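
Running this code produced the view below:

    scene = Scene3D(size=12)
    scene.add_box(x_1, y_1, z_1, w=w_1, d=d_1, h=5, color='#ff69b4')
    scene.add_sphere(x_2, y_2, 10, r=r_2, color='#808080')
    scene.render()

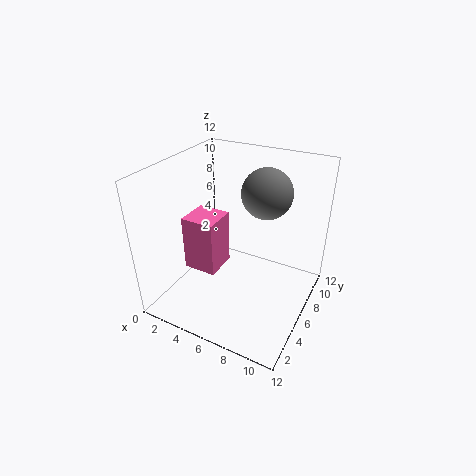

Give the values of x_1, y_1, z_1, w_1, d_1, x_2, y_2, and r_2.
x_1 = 1; y_1 = 5; z_1 = 2; w_1 = 3; d_1 = 3; x_2 = 8; y_2 = 7; r_2 = 2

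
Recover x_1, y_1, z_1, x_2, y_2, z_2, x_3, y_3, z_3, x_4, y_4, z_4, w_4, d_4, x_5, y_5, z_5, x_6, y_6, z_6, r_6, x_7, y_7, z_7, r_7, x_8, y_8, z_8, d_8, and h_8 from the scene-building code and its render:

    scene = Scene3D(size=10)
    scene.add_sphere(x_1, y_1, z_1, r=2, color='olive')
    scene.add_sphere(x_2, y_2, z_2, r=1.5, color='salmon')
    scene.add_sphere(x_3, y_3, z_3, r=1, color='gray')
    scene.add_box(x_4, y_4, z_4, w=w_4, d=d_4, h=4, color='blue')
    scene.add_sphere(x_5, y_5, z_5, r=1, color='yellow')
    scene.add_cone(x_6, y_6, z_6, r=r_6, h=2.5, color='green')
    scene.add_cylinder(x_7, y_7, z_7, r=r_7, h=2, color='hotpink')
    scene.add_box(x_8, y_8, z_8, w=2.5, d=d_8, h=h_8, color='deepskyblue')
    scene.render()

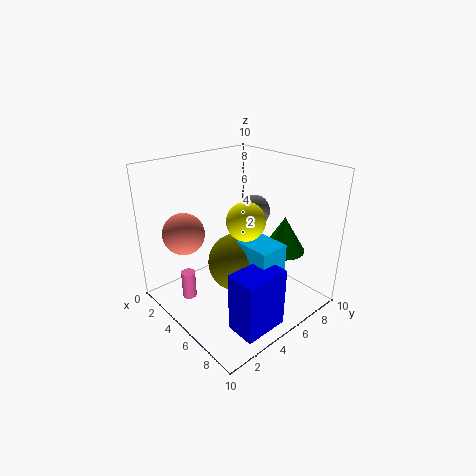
x_1 = 5.5, y_1 = 4.5, z_1 = 3.5, x_2 = 2, y_2 = 2.5, z_2 = 5, x_3 = 6.5, y_3 = 5, z_3 = 7.5, x_4 = 7.5, y_4 = 2, z_4 = 0.5, w_4 = 2, d_4 = 3, x_5 = 9, y_5 = 2, z_5 = 8.5, x_6 = 7, y_6 = 7.5, z_6 = 4, r_6 = 1.5, x_7 = 3, y_7 = 2, z_7 = 0.5, r_7 = 0.5, x_8 = 6, y_8 = 4, z_8 = 3, d_8 = 2, h_8 = 2.5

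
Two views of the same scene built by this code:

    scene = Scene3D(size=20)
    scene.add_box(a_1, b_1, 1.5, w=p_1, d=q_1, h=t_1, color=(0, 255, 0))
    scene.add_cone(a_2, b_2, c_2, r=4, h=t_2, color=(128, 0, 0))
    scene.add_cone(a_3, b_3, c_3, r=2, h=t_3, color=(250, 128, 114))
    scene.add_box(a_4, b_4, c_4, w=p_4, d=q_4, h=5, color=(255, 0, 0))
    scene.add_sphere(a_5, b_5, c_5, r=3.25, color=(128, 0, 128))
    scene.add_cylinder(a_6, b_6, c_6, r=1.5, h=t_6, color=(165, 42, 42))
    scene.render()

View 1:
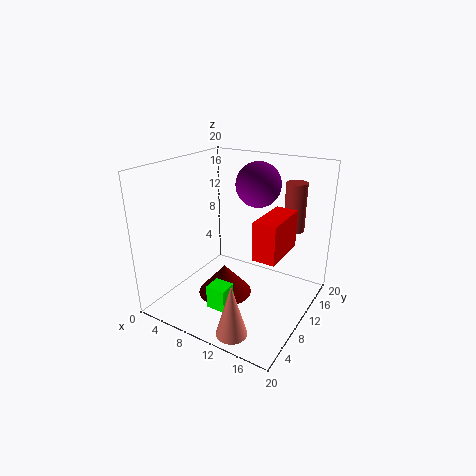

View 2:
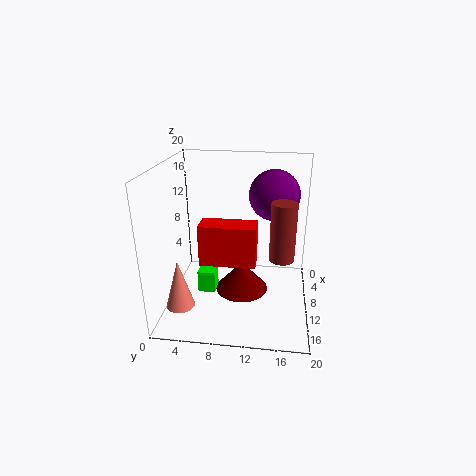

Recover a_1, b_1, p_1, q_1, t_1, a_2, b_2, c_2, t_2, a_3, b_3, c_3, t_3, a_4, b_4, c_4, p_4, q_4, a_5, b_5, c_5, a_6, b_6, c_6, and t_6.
a_1 = 8.5
b_1 = 4.25
p_1 = 2.75
q_1 = 2.5
t_1 = 3.25
a_2 = 7.5
b_2 = 10.25
c_2 = 0.25
t_2 = 4.5
a_3 = 13.75
b_3 = 2.25
c_3 = 0.75
t_3 = 7
a_4 = 14.25
b_4 = 6.25
c_4 = 9.5
p_4 = 3
q_4 = 6.75
a_5 = 10.5
b_5 = 14.75
c_5 = 16.5
a_6 = 15.75
b_6 = 16
c_6 = 10.25
t_6 = 7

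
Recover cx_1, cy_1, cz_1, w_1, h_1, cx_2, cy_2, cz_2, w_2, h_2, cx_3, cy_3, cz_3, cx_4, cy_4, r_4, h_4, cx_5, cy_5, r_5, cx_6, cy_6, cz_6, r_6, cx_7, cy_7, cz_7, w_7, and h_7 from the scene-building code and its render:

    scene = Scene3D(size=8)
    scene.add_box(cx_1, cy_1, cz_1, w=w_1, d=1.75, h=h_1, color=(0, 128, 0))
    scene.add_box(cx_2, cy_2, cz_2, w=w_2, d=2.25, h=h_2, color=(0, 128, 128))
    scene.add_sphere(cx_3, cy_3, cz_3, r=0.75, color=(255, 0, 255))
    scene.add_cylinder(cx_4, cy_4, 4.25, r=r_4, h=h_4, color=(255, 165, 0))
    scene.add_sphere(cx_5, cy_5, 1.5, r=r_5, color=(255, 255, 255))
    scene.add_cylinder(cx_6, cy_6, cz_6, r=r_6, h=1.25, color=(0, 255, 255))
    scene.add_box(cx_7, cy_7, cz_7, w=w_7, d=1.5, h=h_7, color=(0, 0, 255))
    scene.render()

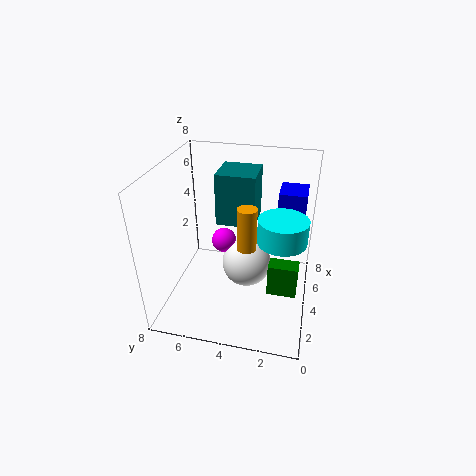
cx_1 = 4, cy_1 = 0.5, cz_1 = 0.25, w_1 = 1, h_1 = 2, cx_2 = 4.75, cy_2 = 3.25, cz_2 = 4.25, w_2 = 2.25, h_2 = 3, cx_3 = 5.5, cy_3 = 5.25, cz_3 = 2.75, cx_4 = 2.75, cy_4 = 3.25, r_4 = 0.5, h_4 = 2.25, cx_5 = 5.25, cy_5 = 3.75, r_5 = 1.5, cx_6 = 3, cy_6 = 1.5, cz_6 = 4.75, r_6 = 1.25, cx_7 = 4.75, cy_7 = 0.5, cz_7 = 3, w_7 = 1.75, h_7 = 3.5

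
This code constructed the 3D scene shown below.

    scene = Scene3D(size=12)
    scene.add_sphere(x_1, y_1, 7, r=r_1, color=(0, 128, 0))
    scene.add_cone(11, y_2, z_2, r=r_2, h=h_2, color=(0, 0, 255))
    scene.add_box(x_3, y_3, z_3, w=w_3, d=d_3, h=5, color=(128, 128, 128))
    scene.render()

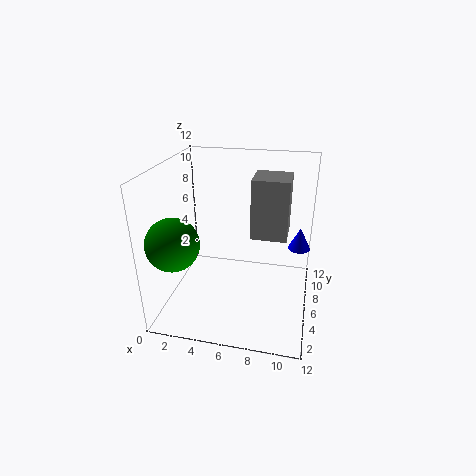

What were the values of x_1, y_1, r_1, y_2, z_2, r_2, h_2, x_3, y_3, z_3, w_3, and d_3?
x_1 = 2; y_1 = 2; r_1 = 2; y_2 = 9; z_2 = 4; r_2 = 1; h_2 = 2; x_3 = 7; y_3 = 6; z_3 = 6; w_3 = 3; d_3 = 3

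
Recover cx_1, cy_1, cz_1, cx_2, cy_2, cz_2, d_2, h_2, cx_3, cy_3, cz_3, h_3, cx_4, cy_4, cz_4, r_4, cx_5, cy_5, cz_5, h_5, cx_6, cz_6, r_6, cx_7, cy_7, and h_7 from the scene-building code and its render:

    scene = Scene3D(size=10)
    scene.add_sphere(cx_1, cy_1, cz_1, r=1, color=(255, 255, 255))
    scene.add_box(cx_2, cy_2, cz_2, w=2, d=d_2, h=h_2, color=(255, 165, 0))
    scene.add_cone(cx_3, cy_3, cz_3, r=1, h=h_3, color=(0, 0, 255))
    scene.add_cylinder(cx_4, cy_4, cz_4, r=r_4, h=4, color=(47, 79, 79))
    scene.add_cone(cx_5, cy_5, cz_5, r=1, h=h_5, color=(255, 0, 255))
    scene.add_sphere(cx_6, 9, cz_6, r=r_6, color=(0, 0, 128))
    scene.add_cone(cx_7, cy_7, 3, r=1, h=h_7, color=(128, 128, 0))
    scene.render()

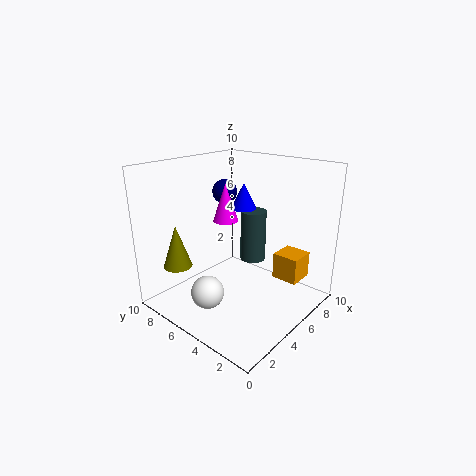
cx_1 = 1
cy_1 = 4
cz_1 = 3
cx_2 = 8
cy_2 = 2
cz_2 = 1
d_2 = 2
h_2 = 2
cx_3 = 8
cy_3 = 7
cz_3 = 6
h_3 = 2
cx_4 = 8
cy_4 = 6
cz_4 = 2
r_4 = 1
cx_5 = 7
cy_5 = 8
cz_5 = 5
h_5 = 3
cx_6 = 8
cz_6 = 7
r_6 = 1
cx_7 = 2
cy_7 = 8
h_7 = 3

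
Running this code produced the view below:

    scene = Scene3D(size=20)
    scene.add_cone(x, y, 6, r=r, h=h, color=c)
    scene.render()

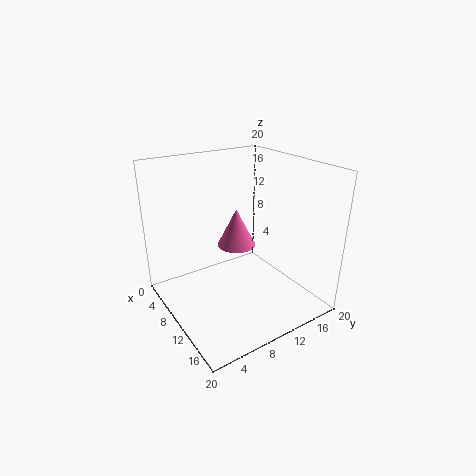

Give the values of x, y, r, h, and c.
x = 5; y = 13; r = 3; h = 6; c = 'hotpink'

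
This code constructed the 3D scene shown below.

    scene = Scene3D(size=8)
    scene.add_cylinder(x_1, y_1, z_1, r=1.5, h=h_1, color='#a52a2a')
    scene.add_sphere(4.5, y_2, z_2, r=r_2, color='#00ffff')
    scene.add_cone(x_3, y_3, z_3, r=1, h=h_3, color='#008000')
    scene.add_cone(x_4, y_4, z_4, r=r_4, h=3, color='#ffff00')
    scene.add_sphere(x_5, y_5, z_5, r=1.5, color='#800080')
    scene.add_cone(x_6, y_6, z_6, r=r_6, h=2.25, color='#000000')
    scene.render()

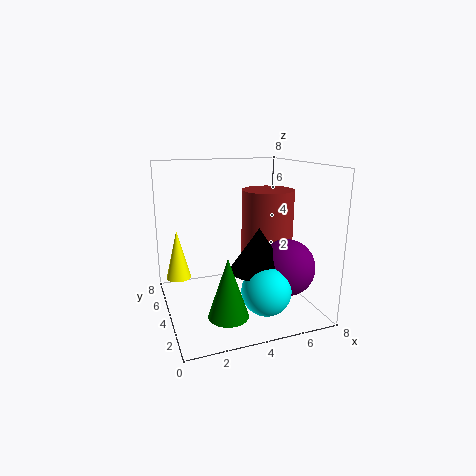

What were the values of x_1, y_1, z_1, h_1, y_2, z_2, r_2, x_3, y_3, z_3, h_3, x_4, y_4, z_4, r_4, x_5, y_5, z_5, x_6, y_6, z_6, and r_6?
x_1 = 6; y_1 = 4.5; z_1 = 2.5; h_1 = 4; y_2 = 1.25; z_2 = 2; r_2 = 1.25; x_3 = 2.5; y_3 = 1.25; z_3 = 1; h_3 = 3; x_4 = 1; y_4 = 6.5; z_4 = 1; r_4 = 0.75; x_5 = 6; y_5 = 2; z_5 = 2.75; x_6 = 4.5; y_6 = 2.25; z_6 = 2.75; r_6 = 1.5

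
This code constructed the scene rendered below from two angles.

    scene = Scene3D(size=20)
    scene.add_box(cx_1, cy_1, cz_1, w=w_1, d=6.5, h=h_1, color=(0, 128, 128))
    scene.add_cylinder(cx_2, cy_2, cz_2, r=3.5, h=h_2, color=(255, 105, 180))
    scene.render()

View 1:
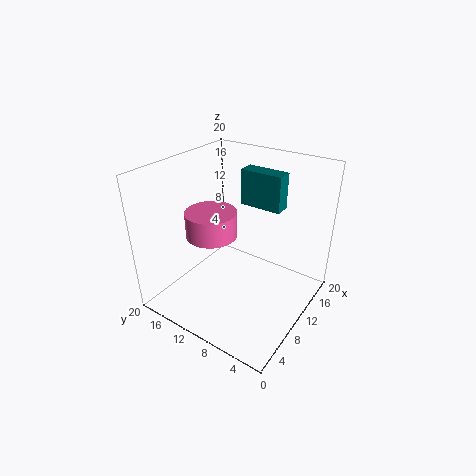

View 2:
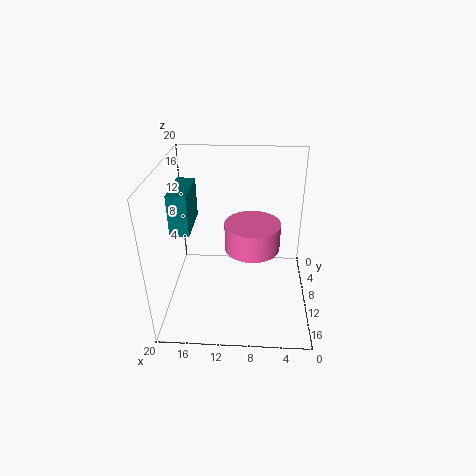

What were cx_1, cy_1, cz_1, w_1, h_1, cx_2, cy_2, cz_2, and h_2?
cx_1 = 16; cy_1 = 7; cz_1 = 12; w_1 = 2.5; h_1 = 5.5; cx_2 = 8; cy_2 = 13; cz_2 = 10.5; h_2 = 3.5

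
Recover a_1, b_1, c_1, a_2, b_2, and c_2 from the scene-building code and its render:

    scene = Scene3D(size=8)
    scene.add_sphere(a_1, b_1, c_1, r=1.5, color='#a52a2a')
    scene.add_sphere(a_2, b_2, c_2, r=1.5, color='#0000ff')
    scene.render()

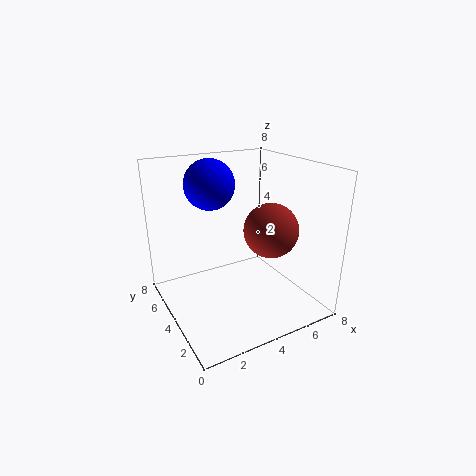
a_1 = 5.5
b_1 = 3
c_1 = 4.5
a_2 = 3.5
b_2 = 6.5
c_2 = 6.5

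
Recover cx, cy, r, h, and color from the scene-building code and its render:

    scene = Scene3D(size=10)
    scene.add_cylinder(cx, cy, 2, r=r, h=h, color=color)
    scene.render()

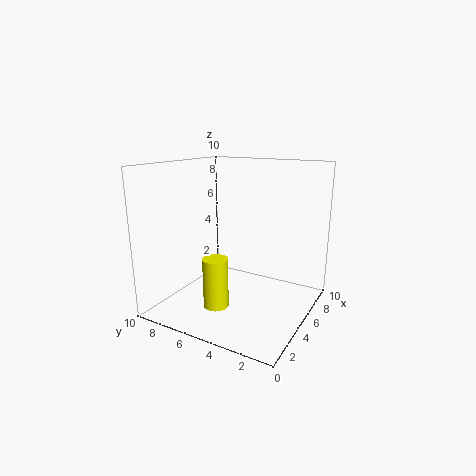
cx = 1
cy = 4.25
r = 0.75
h = 3
color = 'yellow'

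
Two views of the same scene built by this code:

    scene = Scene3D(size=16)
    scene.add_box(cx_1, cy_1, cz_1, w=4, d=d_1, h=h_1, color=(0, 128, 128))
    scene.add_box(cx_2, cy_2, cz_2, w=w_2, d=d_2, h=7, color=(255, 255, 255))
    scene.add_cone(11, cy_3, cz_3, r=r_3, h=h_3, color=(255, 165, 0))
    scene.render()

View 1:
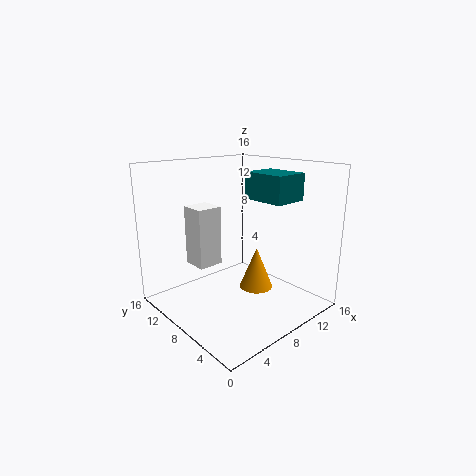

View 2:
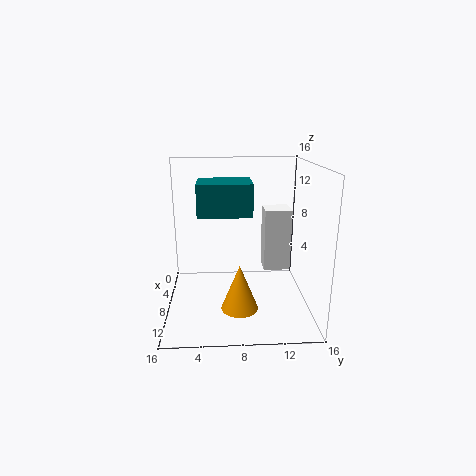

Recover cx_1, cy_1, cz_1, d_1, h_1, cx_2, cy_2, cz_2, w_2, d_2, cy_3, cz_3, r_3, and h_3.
cx_1 = 10, cy_1 = 4, cz_1 = 12, d_1 = 5, h_1 = 3, cx_2 = 5, cy_2 = 11, cz_2 = 4, w_2 = 3, d_2 = 3, cy_3 = 8, cz_3 = 1, r_3 = 2, h_3 = 5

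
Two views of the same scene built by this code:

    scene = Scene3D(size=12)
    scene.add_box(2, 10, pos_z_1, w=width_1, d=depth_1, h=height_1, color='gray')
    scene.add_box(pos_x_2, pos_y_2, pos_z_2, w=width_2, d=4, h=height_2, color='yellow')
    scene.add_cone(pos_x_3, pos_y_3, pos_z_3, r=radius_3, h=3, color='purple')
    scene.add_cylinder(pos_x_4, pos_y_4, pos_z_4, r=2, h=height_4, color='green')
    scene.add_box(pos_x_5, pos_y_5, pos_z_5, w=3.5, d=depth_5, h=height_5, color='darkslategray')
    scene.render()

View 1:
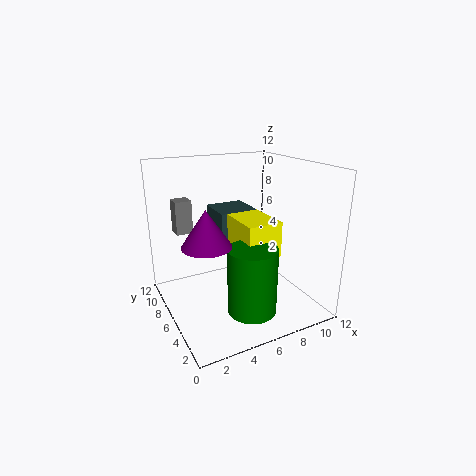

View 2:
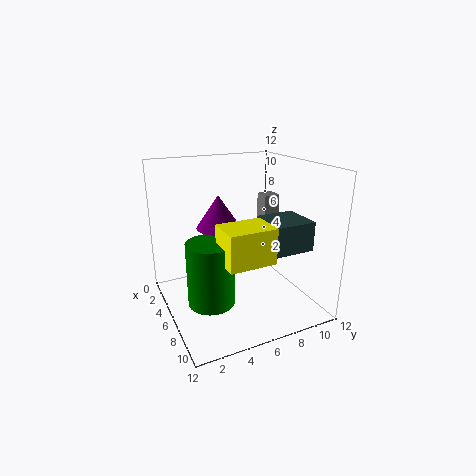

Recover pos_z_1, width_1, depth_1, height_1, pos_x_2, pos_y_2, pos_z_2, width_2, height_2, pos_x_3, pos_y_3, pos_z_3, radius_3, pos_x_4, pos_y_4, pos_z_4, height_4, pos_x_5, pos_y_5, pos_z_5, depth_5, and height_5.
pos_z_1 = 5.5; width_1 = 1.5; depth_1 = 1.5; height_1 = 3; pos_x_2 = 6; pos_y_2 = 4; pos_z_2 = 4.5; width_2 = 3; height_2 = 3; pos_x_3 = 3; pos_y_3 = 5.5; pos_z_3 = 6; radius_3 = 2; pos_x_4 = 6; pos_y_4 = 3.5; pos_z_4 = 0.5; height_4 = 5.5; pos_x_5 = 5.5; pos_y_5 = 8; pos_z_5 = 5; depth_5 = 3.5; height_5 = 2.5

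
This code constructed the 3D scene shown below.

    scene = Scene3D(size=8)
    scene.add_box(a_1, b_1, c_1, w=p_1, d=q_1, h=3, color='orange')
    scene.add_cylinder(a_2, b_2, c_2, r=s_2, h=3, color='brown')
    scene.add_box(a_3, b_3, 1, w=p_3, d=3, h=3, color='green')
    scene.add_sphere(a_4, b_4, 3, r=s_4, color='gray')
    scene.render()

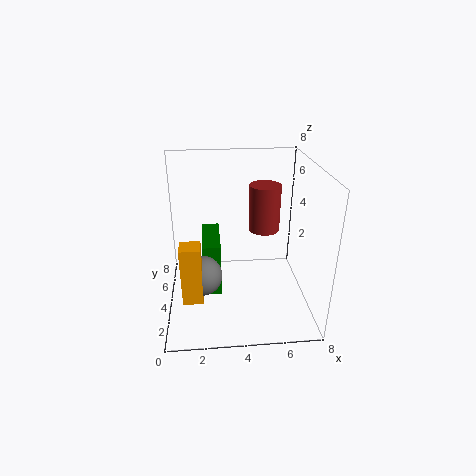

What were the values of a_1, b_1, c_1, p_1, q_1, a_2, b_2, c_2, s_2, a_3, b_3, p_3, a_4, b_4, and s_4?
a_1 = 1; b_1 = 1; c_1 = 2; p_1 = 1; q_1 = 1; a_2 = 6; b_2 = 7; c_2 = 3; s_2 = 1; a_3 = 2; b_3 = 3; p_3 = 1; a_4 = 2; b_4 = 2; s_4 = 1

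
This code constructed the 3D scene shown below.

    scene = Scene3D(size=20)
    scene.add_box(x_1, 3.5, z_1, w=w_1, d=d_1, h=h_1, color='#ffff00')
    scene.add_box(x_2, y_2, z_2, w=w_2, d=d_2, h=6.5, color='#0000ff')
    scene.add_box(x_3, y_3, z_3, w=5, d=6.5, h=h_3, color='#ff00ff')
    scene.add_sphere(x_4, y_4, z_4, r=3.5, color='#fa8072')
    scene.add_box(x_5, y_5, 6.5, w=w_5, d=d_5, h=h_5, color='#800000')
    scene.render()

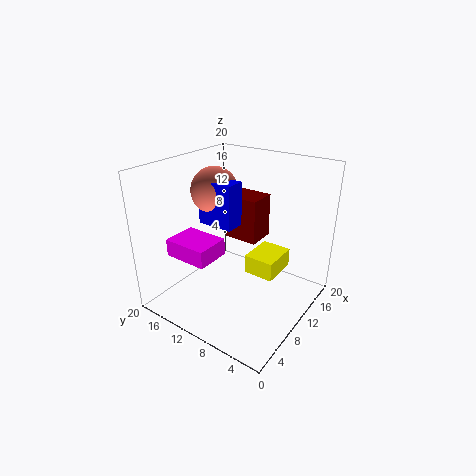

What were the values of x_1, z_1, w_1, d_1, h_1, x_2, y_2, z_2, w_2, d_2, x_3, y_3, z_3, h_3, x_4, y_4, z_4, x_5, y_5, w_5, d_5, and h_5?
x_1 = 8, z_1 = 6.5, w_1 = 5, d_1 = 4, h_1 = 2.5, x_2 = 10, y_2 = 11.5, z_2 = 10.5, w_2 = 3, d_2 = 5.5, x_3 = 4.5, y_3 = 12, z_3 = 7, h_3 = 2.5, x_4 = 12.5, y_4 = 16, z_4 = 15, x_5 = 15, y_5 = 10.5, w_5 = 4.5, d_5 = 5.5, h_5 = 7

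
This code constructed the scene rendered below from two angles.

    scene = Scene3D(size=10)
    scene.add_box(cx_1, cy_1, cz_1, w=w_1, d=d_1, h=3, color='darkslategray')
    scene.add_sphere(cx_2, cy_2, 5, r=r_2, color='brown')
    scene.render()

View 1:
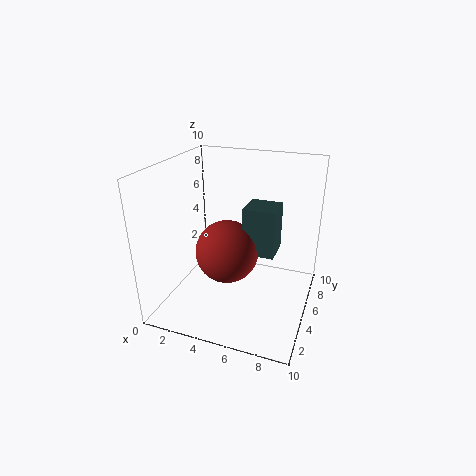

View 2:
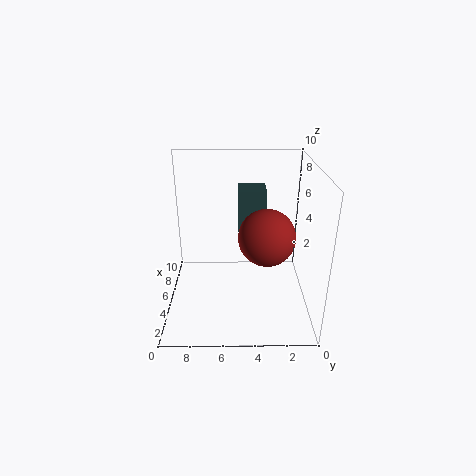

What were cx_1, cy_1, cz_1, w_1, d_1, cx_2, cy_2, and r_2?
cx_1 = 6; cy_1 = 3; cz_1 = 5; w_1 = 2; d_1 = 2; cx_2 = 5; cy_2 = 3; r_2 = 2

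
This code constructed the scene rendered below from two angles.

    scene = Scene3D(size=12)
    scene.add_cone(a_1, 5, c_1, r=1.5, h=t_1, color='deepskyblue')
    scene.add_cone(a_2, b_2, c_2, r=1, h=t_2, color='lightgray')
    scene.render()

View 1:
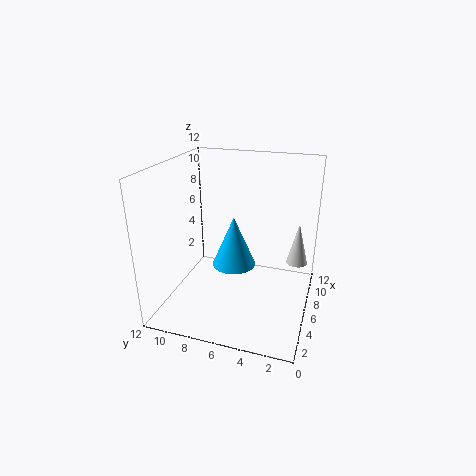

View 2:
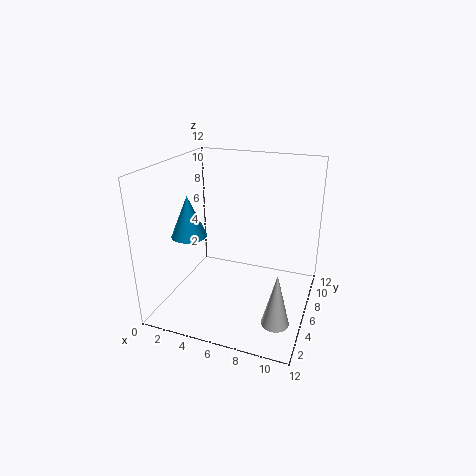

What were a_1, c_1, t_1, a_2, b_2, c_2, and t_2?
a_1 = 2
c_1 = 6
t_1 = 3.5
a_2 = 10.5
b_2 = 1.5
c_2 = 2
t_2 = 4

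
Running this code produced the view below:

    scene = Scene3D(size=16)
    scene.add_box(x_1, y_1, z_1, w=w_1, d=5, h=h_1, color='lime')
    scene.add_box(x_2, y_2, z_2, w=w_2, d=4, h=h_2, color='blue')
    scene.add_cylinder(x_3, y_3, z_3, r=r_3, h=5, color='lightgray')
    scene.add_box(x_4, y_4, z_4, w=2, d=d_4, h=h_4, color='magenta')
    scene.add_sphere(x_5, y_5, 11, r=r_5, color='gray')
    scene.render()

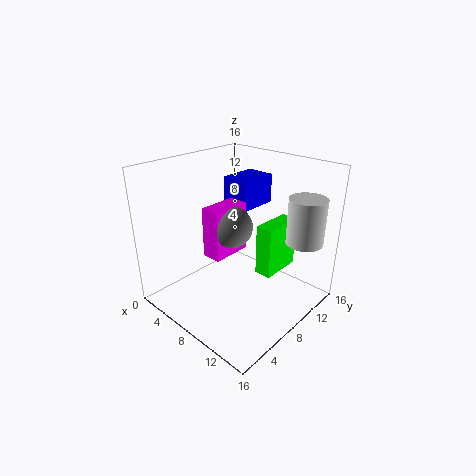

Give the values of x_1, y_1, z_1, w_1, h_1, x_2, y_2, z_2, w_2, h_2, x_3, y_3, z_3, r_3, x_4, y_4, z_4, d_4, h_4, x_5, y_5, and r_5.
x_1 = 9, y_1 = 10, z_1 = 3, w_1 = 2, h_1 = 6, x_2 = 7, y_2 = 7, z_2 = 12, w_2 = 3, h_2 = 3, x_3 = 14, y_3 = 12, z_3 = 8, r_3 = 2, x_4 = 8, y_4 = 3, z_4 = 8, d_4 = 4, h_4 = 5, x_5 = 10, y_5 = 5, r_5 = 2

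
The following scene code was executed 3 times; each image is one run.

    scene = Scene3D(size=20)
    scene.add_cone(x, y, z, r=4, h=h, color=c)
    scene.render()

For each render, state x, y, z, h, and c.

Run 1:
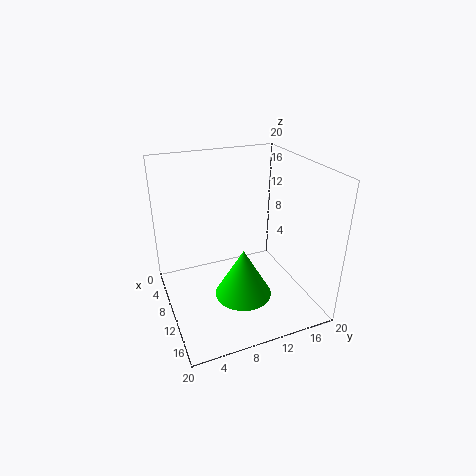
x = 12; y = 10; z = 2; h = 7; c = 'lime'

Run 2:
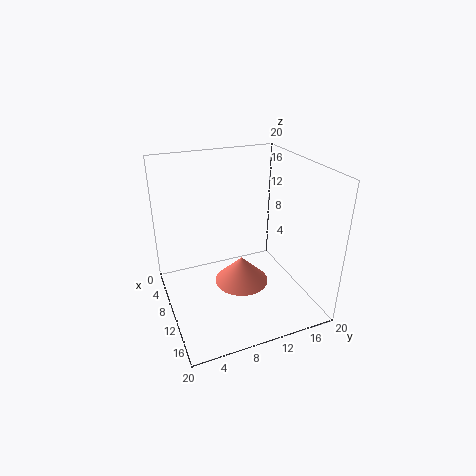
x = 9; y = 11; z = 2; h = 4; c = 'salmon'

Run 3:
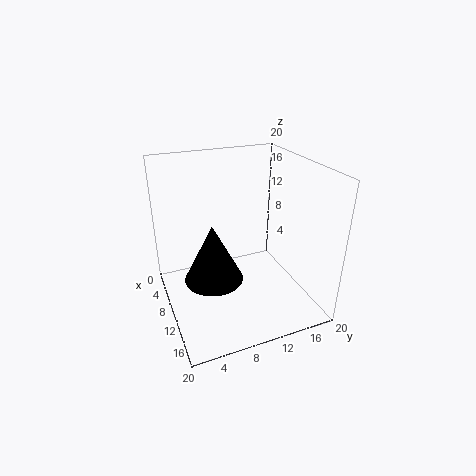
x = 11; y = 6; z = 5; h = 8; c = 'black'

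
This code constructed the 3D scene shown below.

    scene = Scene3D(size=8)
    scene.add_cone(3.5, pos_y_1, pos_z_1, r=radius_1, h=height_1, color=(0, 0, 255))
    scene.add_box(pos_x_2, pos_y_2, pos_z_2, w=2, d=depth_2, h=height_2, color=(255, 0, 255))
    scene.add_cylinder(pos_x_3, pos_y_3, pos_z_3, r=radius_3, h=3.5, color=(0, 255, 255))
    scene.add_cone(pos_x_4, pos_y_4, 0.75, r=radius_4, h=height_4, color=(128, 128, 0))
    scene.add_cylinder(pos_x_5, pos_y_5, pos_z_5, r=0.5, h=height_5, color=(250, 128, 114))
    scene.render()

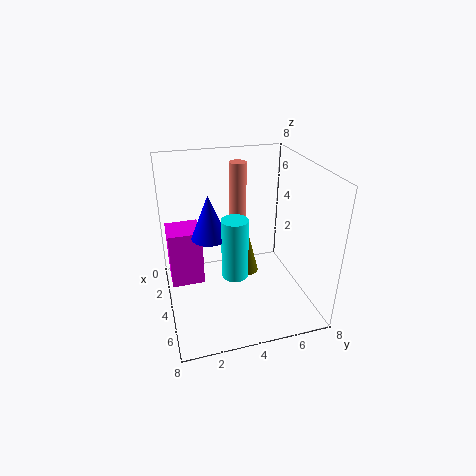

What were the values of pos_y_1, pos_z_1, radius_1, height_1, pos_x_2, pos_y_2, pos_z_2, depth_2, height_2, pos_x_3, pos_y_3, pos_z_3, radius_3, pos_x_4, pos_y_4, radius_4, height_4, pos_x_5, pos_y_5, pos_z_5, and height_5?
pos_y_1 = 2.5; pos_z_1 = 4; radius_1 = 1; height_1 = 2.5; pos_x_2 = 0.5; pos_y_2 = 0.25; pos_z_2 = 0.25; depth_2 = 2; height_2 = 3.5; pos_x_3 = 4.25; pos_y_3 = 3.75; pos_z_3 = 1.75; radius_3 = 0.75; pos_x_4 = 2.5; pos_y_4 = 5; radius_4 = 0.75; height_4 = 3; pos_x_5 = 2.25; pos_y_5 = 4.5; pos_z_5 = 4.25; height_5 = 3.5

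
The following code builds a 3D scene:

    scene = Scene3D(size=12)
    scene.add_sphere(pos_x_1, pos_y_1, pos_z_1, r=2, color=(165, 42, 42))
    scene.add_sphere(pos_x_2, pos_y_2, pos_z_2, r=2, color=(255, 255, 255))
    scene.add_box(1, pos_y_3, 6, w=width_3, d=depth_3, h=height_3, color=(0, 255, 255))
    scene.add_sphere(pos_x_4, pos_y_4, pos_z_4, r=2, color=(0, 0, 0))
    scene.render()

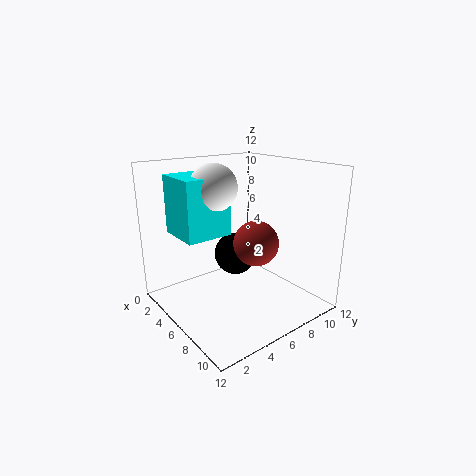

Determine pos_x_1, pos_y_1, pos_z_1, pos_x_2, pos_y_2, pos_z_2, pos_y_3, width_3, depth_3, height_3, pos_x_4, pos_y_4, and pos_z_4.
pos_x_1 = 6
pos_y_1 = 8
pos_z_1 = 5
pos_x_2 = 4
pos_y_2 = 5
pos_z_2 = 10
pos_y_3 = 2
width_3 = 4
depth_3 = 4
height_3 = 5
pos_x_4 = 3
pos_y_4 = 8
pos_z_4 = 3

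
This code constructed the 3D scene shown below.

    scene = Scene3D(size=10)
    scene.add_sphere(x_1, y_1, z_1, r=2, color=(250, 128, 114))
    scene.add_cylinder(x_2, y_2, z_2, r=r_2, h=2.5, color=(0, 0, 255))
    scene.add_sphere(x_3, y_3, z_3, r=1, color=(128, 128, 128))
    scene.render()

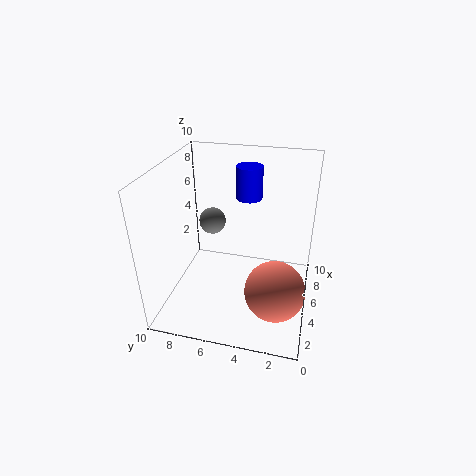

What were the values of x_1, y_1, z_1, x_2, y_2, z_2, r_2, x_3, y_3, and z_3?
x_1 = 3; y_1 = 2; z_1 = 2.5; x_2 = 8.5; y_2 = 5; z_2 = 6.5; r_2 = 1; x_3 = 7; y_3 = 7.5; z_3 = 5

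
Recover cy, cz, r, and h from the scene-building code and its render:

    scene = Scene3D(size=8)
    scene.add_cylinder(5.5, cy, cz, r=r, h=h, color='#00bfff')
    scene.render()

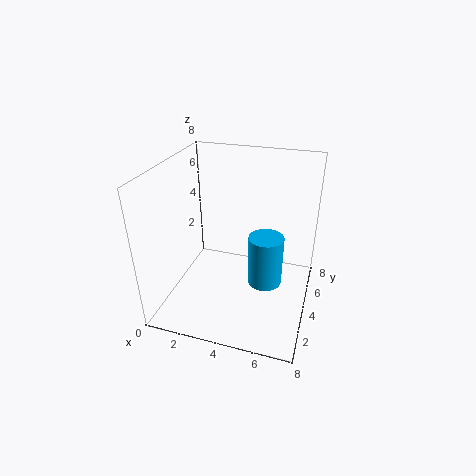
cy = 4.5
cz = 1
r = 1
h = 3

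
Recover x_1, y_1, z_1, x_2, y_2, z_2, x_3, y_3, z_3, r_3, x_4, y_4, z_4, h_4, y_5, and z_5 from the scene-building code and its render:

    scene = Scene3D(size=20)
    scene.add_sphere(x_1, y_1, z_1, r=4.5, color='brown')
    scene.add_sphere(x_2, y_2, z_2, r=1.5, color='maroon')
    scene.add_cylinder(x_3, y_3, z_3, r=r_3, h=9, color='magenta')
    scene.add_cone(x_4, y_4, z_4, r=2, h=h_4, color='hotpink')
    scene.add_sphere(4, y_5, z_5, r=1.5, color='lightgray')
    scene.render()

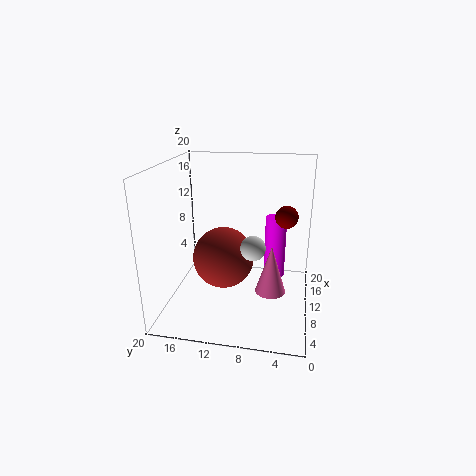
x_1 = 11.5; y_1 = 12.5; z_1 = 6; x_2 = 10; y_2 = 3.5; z_2 = 13.5; x_3 = 12.5; y_3 = 5; z_3 = 3.5; r_3 = 1.5; x_4 = 7; y_4 = 5; z_4 = 4; h_4 = 6.5; y_5 = 7; z_5 = 11.5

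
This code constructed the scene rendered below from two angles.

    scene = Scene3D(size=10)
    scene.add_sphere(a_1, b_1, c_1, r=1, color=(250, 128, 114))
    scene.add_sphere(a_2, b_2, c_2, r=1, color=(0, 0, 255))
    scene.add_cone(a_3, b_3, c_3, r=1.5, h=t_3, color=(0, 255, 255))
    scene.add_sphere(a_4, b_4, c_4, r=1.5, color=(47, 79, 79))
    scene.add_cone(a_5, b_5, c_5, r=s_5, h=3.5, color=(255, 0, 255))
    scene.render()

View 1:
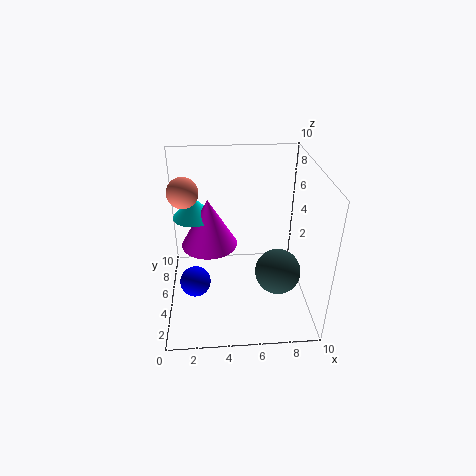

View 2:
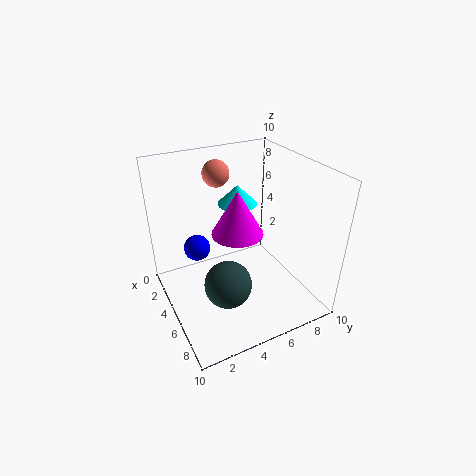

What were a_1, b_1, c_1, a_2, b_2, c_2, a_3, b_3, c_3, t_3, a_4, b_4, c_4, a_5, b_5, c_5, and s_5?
a_1 = 1.5
b_1 = 5
c_1 = 8.5
a_2 = 2
b_2 = 3
c_2 = 3
a_3 = 2
b_3 = 6.5
c_3 = 6
t_3 = 1.5
a_4 = 7.5
b_4 = 3
c_4 = 3.5
a_5 = 3
b_5 = 6
c_5 = 4
s_5 = 2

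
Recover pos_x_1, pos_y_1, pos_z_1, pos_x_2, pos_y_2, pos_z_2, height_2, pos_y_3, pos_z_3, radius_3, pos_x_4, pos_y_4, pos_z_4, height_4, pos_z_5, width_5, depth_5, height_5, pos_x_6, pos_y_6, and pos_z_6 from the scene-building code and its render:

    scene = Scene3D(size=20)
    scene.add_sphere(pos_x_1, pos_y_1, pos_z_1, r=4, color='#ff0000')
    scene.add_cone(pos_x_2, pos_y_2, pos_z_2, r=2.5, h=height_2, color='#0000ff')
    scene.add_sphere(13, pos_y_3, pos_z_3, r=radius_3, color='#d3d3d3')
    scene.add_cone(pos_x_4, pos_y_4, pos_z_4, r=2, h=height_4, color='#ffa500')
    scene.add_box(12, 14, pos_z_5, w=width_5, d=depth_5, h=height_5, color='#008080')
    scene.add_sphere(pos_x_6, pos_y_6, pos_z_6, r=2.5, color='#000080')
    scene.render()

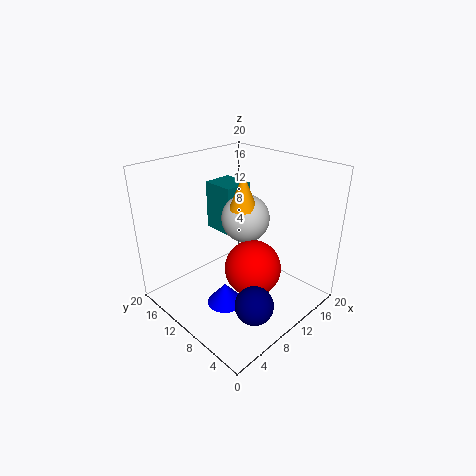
pos_x_1 = 11; pos_y_1 = 8; pos_z_1 = 5.5; pos_x_2 = 6.5; pos_y_2 = 9; pos_z_2 = 1.5; height_2 = 3; pos_y_3 = 11.5; pos_z_3 = 11.5; radius_3 = 3.5; pos_x_4 = 12; pos_y_4 = 11; pos_z_4 = 13.5; height_4 = 5; pos_z_5 = 8; width_5 = 4.5; depth_5 = 5; height_5 = 7.5; pos_x_6 = 6.5; pos_y_6 = 3.5; pos_z_6 = 4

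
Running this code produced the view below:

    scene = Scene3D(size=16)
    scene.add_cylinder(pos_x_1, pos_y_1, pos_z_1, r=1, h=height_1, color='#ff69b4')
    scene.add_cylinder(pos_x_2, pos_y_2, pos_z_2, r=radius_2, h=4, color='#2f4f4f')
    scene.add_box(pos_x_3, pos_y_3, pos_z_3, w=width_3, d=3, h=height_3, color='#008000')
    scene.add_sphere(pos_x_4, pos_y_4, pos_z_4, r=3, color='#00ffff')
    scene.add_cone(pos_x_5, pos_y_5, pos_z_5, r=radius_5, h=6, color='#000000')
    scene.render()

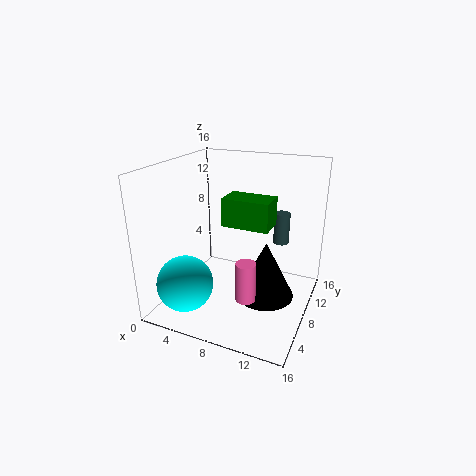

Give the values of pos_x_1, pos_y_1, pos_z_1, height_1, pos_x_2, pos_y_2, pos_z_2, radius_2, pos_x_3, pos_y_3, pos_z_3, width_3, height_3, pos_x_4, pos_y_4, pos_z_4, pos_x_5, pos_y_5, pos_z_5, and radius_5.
pos_x_1 = 11; pos_y_1 = 3; pos_z_1 = 4; height_1 = 4; pos_x_2 = 11; pos_y_2 = 15; pos_z_2 = 5; radius_2 = 1; pos_x_3 = 7; pos_y_3 = 6; pos_z_3 = 10; width_3 = 5; height_3 = 3; pos_x_4 = 4; pos_y_4 = 3; pos_z_4 = 4; pos_x_5 = 12; pos_y_5 = 6; pos_z_5 = 3; radius_5 = 3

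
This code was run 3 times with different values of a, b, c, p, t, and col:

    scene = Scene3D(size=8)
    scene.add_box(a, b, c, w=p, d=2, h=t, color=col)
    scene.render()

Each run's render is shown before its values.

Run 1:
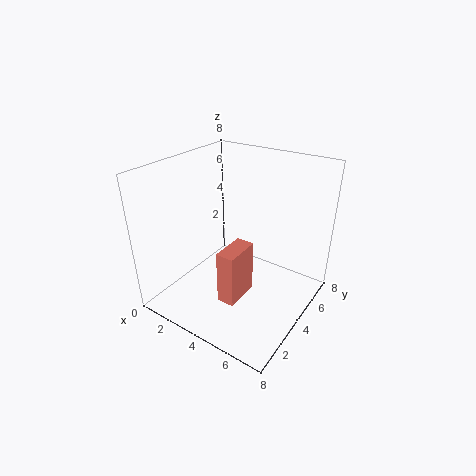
a = 4, b = 2, c = 1, p = 1, t = 3, col = 'salmon'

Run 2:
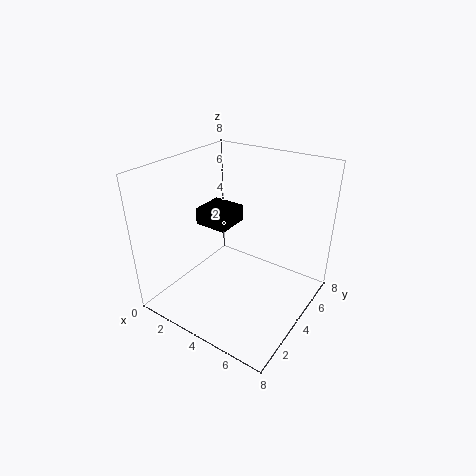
a = 1, b = 4, c = 4, p = 2, t = 1, col = 'black'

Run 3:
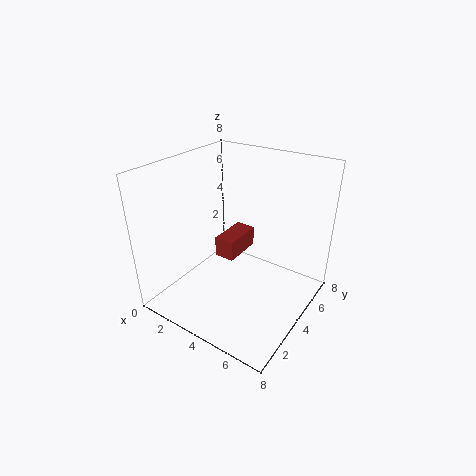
a = 4, b = 2, c = 4, p = 1, t = 1, col = 'brown'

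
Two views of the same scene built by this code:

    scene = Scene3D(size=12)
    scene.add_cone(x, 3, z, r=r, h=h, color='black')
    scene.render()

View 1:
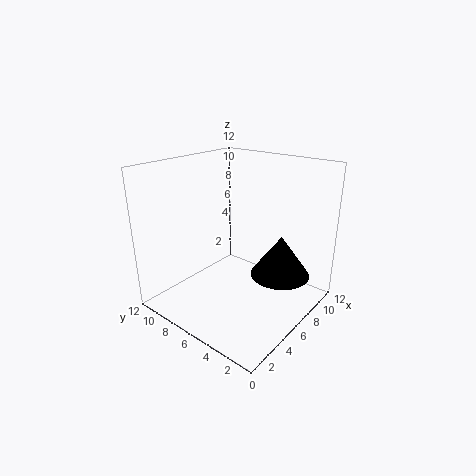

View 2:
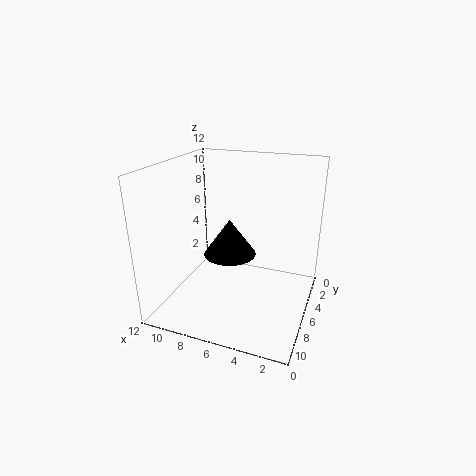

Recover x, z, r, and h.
x = 8, z = 2.75, r = 2.5, h = 3.5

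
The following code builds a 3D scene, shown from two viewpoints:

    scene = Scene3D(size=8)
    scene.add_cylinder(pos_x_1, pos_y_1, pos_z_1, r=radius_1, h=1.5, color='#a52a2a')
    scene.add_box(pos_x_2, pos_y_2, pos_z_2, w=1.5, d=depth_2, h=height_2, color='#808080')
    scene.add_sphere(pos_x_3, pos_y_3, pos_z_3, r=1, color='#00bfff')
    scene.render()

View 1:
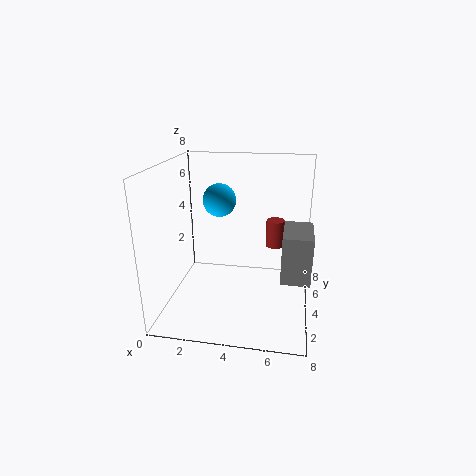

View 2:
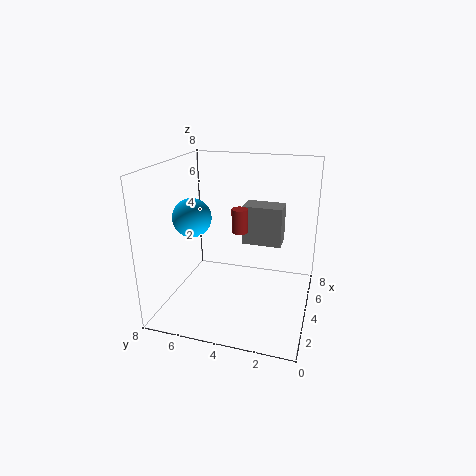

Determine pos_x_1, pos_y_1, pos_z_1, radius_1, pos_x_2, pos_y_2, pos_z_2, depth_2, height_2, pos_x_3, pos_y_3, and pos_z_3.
pos_x_1 = 6
pos_y_1 = 4.5
pos_z_1 = 3.5
radius_1 = 0.5
pos_x_2 = 6.5
pos_y_2 = 2
pos_z_2 = 2.5
depth_2 = 2.5
height_2 = 2.5
pos_x_3 = 2.5
pos_y_3 = 6
pos_z_3 = 5.5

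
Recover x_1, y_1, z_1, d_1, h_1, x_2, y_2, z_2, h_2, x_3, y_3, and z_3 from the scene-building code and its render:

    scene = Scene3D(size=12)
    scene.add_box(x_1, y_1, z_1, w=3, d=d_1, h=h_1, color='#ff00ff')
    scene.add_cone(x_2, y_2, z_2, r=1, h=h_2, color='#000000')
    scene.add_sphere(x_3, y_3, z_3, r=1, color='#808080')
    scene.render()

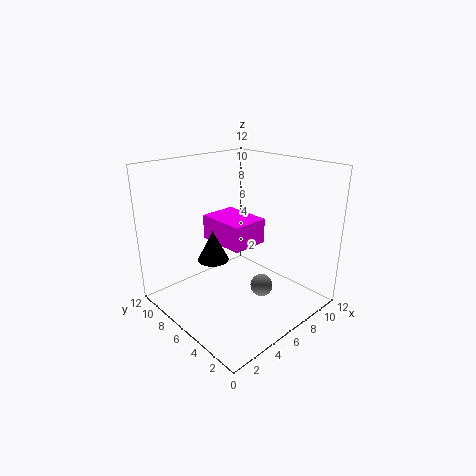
x_1 = 4; y_1 = 4; z_1 = 6; d_1 = 4; h_1 = 2; x_2 = 1; y_2 = 3; z_2 = 7; h_2 = 2; x_3 = 8; y_3 = 5; z_3 = 1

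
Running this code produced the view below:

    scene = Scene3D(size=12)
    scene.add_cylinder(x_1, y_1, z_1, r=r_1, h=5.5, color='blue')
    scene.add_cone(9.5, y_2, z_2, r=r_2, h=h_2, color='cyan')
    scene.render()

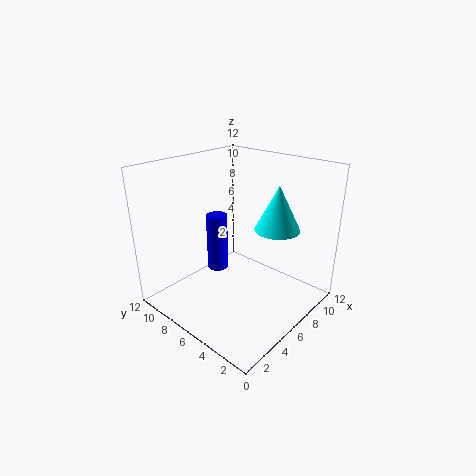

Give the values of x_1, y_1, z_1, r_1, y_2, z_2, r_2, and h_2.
x_1 = 7.5, y_1 = 10, z_1 = 1, r_1 = 1, y_2 = 4.5, z_2 = 6, r_2 = 2, h_2 = 4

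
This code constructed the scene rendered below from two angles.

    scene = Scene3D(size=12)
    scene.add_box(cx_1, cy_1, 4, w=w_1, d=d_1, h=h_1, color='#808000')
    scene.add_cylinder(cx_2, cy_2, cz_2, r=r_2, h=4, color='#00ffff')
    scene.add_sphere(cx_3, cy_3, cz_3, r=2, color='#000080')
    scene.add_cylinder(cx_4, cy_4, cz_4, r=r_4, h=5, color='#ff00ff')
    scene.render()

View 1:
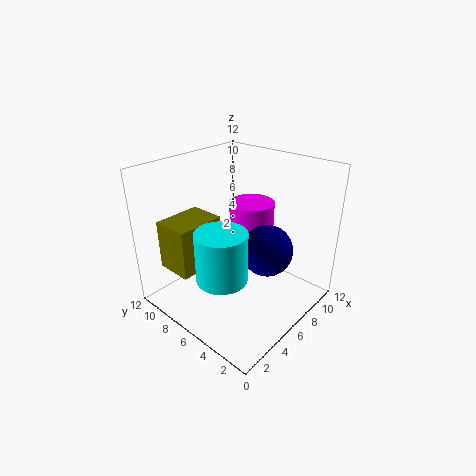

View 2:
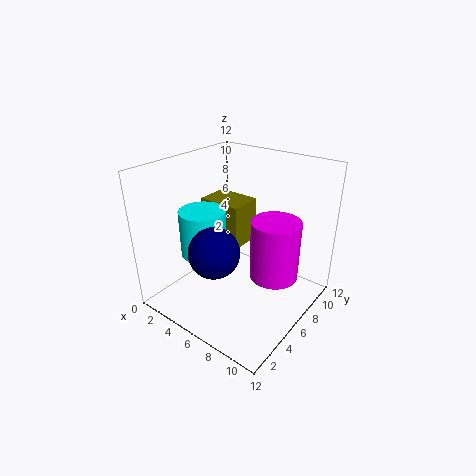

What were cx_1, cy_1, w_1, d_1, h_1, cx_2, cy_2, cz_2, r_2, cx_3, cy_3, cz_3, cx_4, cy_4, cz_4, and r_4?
cx_1 = 1, cy_1 = 7, w_1 = 4, d_1 = 3, h_1 = 4, cx_2 = 3, cy_2 = 5, cz_2 = 4, r_2 = 2, cx_3 = 6, cy_3 = 3, cz_3 = 6, cx_4 = 9, cy_4 = 7, cz_4 = 3, r_4 = 2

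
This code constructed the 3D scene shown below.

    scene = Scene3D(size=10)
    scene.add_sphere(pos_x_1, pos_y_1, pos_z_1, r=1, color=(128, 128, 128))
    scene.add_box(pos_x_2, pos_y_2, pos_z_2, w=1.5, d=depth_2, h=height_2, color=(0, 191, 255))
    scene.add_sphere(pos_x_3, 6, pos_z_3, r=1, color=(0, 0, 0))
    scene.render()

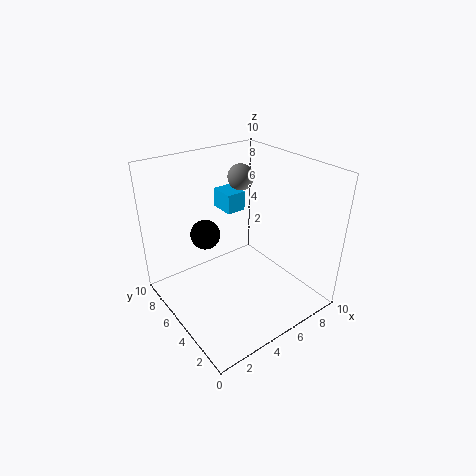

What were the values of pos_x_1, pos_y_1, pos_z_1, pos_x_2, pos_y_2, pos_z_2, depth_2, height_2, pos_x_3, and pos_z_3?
pos_x_1 = 7.5, pos_y_1 = 8, pos_z_1 = 8, pos_x_2 = 6, pos_y_2 = 7.5, pos_z_2 = 5.5, depth_2 = 2, height_2 = 1.5, pos_x_3 = 3, pos_z_3 = 5.5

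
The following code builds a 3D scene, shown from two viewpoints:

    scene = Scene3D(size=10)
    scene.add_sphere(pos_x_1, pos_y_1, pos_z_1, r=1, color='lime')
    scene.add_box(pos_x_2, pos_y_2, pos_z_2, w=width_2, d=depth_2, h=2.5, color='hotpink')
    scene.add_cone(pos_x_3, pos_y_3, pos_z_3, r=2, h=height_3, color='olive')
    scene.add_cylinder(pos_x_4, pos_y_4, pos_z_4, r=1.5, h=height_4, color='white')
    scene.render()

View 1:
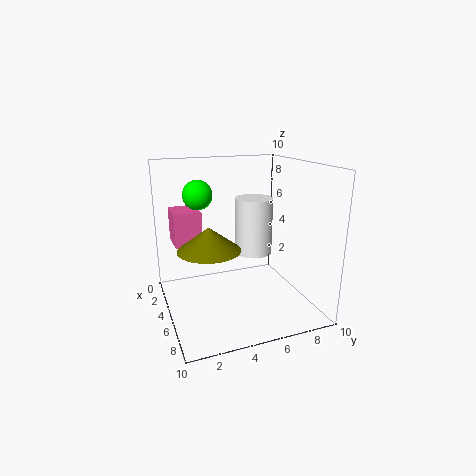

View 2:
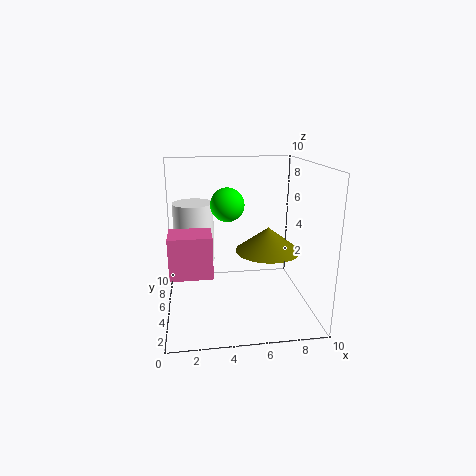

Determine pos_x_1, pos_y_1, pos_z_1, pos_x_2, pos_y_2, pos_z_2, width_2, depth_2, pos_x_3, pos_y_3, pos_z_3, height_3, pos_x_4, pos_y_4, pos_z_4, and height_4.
pos_x_1 = 4
pos_y_1 = 2.5
pos_z_1 = 8
pos_x_2 = 0.5
pos_y_2 = 1
pos_z_2 = 4
width_2 = 2.5
depth_2 = 2
pos_x_3 = 6.5
pos_y_3 = 2.5
pos_z_3 = 5
height_3 = 1.5
pos_x_4 = 2
pos_y_4 = 7.5
pos_z_4 = 2.5
height_4 = 4.5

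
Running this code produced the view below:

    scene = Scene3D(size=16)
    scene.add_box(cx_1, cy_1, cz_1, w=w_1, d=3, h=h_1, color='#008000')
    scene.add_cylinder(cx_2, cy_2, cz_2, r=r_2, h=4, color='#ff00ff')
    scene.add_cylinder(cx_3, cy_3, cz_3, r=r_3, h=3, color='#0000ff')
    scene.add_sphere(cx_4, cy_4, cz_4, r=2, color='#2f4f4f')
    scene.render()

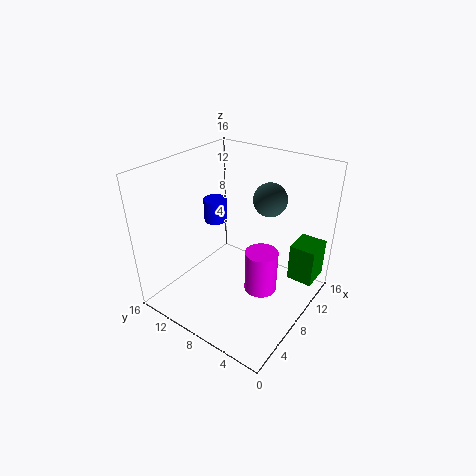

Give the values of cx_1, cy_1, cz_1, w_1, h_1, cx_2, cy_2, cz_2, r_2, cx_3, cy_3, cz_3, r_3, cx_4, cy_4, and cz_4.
cx_1 = 12; cy_1 = 0.5; cz_1 = 2; w_1 = 3.5; h_1 = 4.5; cx_2 = 4; cy_2 = 2.5; cz_2 = 6.5; r_2 = 1.5; cx_3 = 12; cy_3 = 14.5; cz_3 = 6.5; r_3 = 1.5; cx_4 = 13; cy_4 = 7; cz_4 = 11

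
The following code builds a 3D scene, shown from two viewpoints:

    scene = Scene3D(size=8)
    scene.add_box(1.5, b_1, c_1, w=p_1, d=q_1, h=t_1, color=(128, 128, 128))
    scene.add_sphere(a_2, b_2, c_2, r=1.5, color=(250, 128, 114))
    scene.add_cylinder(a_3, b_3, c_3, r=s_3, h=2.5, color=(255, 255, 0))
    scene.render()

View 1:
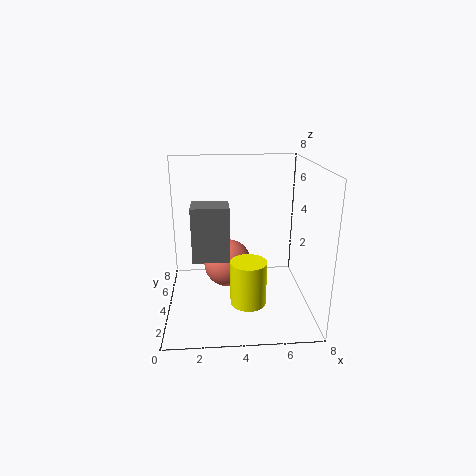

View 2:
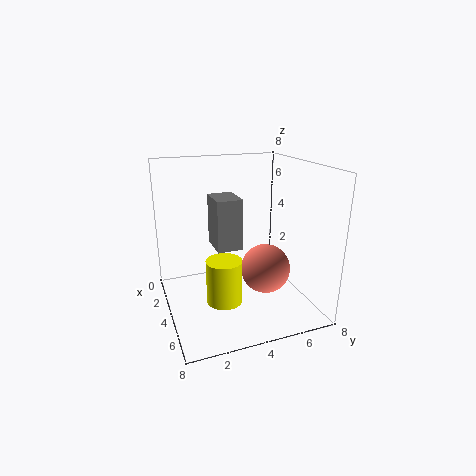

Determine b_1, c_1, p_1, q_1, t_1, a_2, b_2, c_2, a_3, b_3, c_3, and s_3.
b_1 = 3; c_1 = 3; p_1 = 2; q_1 = 1.5; t_1 = 3; a_2 = 3.5; b_2 = 6; c_2 = 1.5; a_3 = 4.5; b_3 = 3; c_3 = 0.5; s_3 = 1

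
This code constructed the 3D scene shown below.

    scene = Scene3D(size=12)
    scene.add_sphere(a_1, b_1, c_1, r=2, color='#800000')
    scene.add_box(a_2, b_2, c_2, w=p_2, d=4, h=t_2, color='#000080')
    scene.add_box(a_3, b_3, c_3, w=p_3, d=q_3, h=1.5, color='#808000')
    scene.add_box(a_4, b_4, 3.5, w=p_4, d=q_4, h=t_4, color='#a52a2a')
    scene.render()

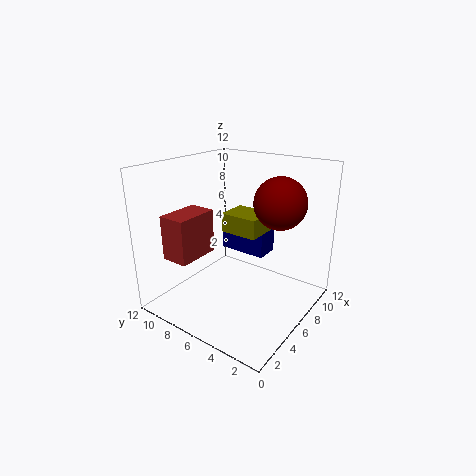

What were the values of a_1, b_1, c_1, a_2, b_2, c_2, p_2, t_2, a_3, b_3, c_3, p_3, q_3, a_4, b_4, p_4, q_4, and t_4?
a_1 = 6.5, b_1 = 2.5, c_1 = 9.5, a_2 = 6.5, b_2 = 4, c_2 = 4.5, p_2 = 2, t_2 = 2.5, a_3 = 4.5, b_3 = 3.5, c_3 = 7, p_3 = 2.5, q_3 = 3, a_4 = 3, b_4 = 9.5, p_4 = 4, q_4 = 2.5, t_4 = 4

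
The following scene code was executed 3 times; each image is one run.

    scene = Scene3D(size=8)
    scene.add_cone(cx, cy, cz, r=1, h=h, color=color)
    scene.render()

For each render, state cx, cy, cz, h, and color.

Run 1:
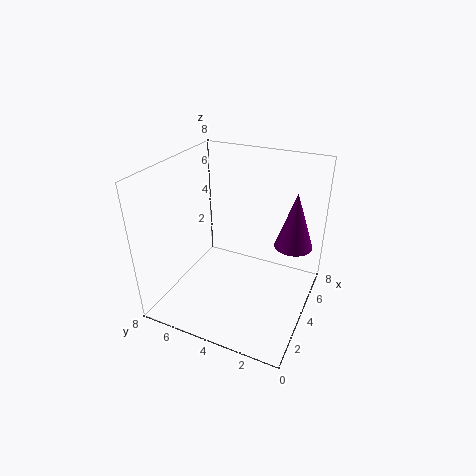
cx = 4.5; cy = 1; cz = 4; h = 3; color = 'purple'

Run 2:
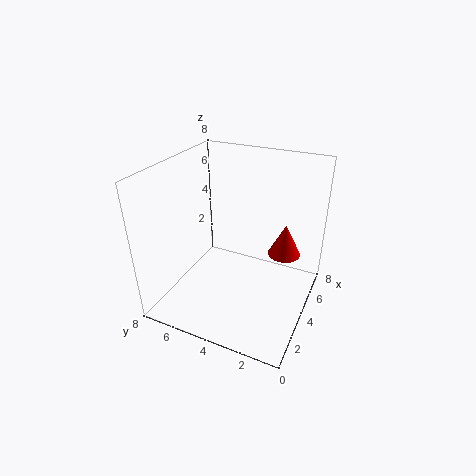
cx = 6.5; cy = 2; cz = 2; h = 2; color = 'red'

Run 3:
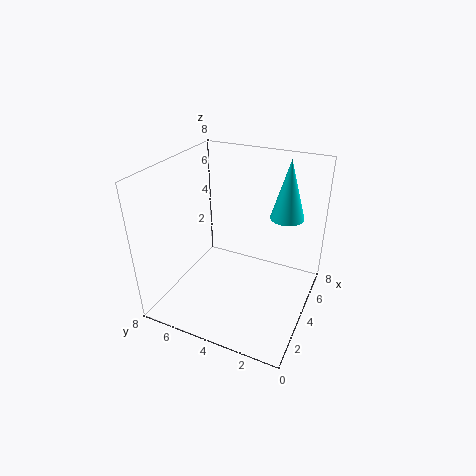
cx = 6.5; cy = 2; cz = 4.5; h = 3.5; color = 'cyan'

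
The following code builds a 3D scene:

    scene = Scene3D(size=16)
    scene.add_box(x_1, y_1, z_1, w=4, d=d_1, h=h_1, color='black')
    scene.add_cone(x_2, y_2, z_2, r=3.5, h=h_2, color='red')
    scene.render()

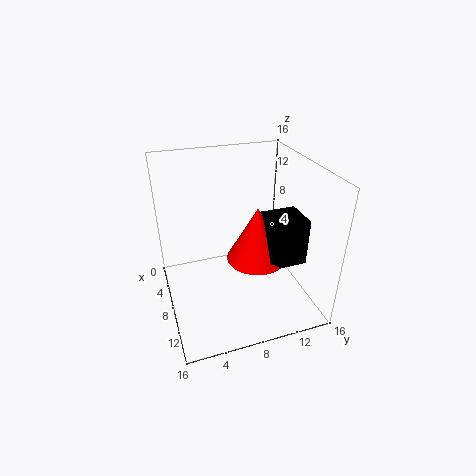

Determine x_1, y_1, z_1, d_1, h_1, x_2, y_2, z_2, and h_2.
x_1 = 6.5
y_1 = 11
z_1 = 4.5
d_1 = 4.5
h_1 = 5.5
x_2 = 7.5
y_2 = 10.5
z_2 = 4.5
h_2 = 6.5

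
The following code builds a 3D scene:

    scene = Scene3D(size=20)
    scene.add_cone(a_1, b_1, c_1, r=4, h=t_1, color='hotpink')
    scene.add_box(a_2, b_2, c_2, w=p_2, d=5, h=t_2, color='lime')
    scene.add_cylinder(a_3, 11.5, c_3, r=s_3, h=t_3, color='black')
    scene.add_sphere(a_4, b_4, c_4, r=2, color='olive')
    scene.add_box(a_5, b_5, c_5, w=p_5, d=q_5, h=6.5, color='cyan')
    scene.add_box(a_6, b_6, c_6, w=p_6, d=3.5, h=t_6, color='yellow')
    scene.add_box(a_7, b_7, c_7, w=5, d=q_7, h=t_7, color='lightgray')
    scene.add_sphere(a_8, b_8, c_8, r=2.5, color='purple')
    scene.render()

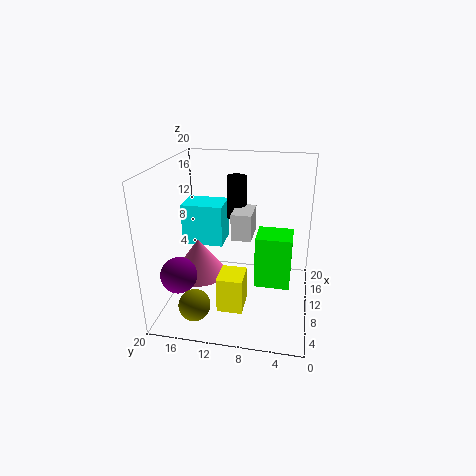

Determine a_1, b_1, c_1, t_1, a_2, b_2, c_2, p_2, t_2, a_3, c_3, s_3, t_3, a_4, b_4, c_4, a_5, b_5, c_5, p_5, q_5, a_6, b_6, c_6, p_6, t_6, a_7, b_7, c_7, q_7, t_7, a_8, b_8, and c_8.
a_1 = 10.5; b_1 = 16; c_1 = 3.5; t_1 = 5.5; a_2 = 9; b_2 = 2.5; c_2 = 3; p_2 = 4.5; t_2 = 7.5; a_3 = 16.5; c_3 = 10.5; s_3 = 1.5; t_3 = 6.5; a_4 = 2; b_4 = 14; c_4 = 4; a_5 = 14.5; b_5 = 13.5; c_5 = 6; p_5 = 5; q_5 = 6.5; a_6 = 5; b_6 = 8.5; c_6 = 1; p_6 = 4; t_6 = 5; a_7 = 12; b_7 = 8.5; c_7 = 8.5; q_7 = 3; t_7 = 4; a_8 = 6; b_8 = 17.5; c_8 = 5.5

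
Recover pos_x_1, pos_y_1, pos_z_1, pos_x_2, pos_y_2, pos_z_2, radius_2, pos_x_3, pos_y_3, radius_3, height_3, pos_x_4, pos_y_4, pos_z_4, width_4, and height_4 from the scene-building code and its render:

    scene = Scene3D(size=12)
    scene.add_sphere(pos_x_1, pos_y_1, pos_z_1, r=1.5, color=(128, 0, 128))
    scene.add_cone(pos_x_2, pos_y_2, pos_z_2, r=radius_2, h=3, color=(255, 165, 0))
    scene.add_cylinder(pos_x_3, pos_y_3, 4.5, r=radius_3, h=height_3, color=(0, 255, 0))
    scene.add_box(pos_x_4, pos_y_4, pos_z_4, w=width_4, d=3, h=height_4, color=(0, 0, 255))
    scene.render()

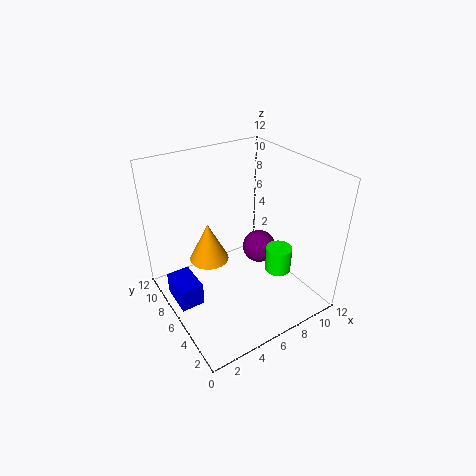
pos_x_1 = 9; pos_y_1 = 7; pos_z_1 = 3.5; pos_x_2 = 3; pos_y_2 = 5.5; pos_z_2 = 5.5; radius_2 = 1.5; pos_x_3 = 7.5; pos_y_3 = 2.5; radius_3 = 1; height_3 = 2; pos_x_4 = 0.5; pos_y_4 = 6; pos_z_4 = 0.5; width_4 = 2; height_4 = 2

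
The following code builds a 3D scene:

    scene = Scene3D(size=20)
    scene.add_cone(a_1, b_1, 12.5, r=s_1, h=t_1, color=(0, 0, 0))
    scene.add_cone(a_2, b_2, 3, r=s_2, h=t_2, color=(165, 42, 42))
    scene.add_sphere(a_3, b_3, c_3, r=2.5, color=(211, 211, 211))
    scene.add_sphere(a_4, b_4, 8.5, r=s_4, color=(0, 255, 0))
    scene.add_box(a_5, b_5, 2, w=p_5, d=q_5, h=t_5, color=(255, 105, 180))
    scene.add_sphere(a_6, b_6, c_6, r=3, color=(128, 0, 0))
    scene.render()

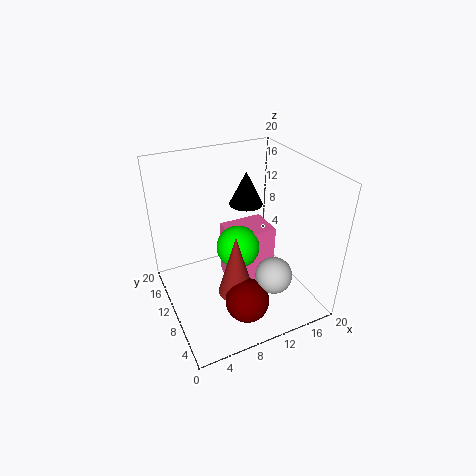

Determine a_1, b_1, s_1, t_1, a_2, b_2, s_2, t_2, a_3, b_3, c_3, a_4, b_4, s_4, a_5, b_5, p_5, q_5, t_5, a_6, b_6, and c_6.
a_1 = 13.5; b_1 = 14.5; s_1 = 2.5; t_1 = 5; a_2 = 8.5; b_2 = 7.5; s_2 = 2.5; t_2 = 9; a_3 = 13; b_3 = 5; c_3 = 6; a_4 = 10; b_4 = 10; s_4 = 3; a_5 = 9; b_5 = 9; p_5 = 6.5; q_5 = 5; t_5 = 8.5; a_6 = 9; b_6 = 5; c_6 = 3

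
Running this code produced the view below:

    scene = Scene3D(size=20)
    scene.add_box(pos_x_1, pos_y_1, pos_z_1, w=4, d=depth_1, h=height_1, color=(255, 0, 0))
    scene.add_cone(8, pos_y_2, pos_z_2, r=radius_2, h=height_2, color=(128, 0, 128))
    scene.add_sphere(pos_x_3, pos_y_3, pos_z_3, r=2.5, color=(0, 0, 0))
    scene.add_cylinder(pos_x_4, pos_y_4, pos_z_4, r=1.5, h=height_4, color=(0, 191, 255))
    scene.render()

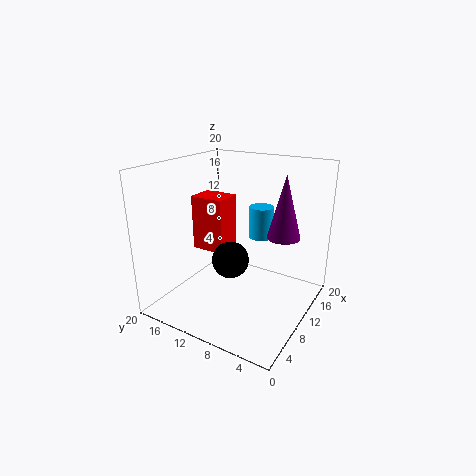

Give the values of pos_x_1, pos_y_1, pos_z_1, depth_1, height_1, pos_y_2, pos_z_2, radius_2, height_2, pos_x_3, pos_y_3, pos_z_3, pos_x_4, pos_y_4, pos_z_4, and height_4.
pos_x_1 = 9.5; pos_y_1 = 12.5; pos_z_1 = 7; depth_1 = 5; height_1 = 8; pos_y_2 = 2.5; pos_z_2 = 12.5; radius_2 = 2; height_2 = 7.5; pos_x_3 = 8; pos_y_3 = 10; pos_z_3 = 7.5; pos_x_4 = 9; pos_y_4 = 6; pos_z_4 = 11.5; height_4 = 4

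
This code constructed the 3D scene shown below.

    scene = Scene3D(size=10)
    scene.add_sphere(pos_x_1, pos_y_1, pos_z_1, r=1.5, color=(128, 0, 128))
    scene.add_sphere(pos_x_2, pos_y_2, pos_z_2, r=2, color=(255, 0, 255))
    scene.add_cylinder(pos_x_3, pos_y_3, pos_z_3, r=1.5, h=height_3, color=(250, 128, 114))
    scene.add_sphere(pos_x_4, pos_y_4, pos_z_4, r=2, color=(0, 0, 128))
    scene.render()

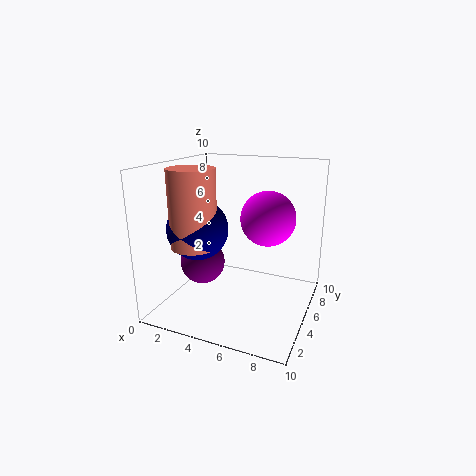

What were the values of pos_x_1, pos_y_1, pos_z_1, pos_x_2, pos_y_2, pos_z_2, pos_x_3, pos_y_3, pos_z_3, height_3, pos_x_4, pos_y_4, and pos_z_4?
pos_x_1 = 3, pos_y_1 = 3.5, pos_z_1 = 3.5, pos_x_2 = 6.5, pos_y_2 = 7, pos_z_2 = 6, pos_x_3 = 3, pos_y_3 = 2.5, pos_z_3 = 5, height_3 = 5, pos_x_4 = 3, pos_y_4 = 3, pos_z_4 = 6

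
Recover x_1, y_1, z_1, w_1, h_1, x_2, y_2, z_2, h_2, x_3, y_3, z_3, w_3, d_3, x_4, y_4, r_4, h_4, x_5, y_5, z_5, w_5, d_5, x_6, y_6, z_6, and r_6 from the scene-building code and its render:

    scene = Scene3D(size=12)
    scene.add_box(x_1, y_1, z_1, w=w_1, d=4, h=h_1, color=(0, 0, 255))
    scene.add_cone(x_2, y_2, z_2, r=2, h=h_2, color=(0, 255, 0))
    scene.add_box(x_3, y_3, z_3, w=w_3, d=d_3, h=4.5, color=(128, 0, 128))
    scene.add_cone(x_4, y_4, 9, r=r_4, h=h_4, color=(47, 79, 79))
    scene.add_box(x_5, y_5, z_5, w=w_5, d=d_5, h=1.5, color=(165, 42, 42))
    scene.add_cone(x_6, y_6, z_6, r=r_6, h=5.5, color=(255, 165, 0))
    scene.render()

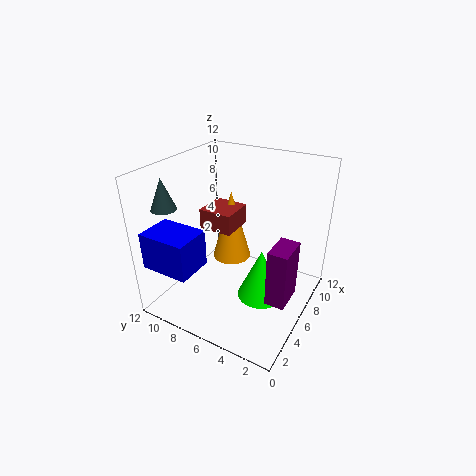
x_1 = 0.5, y_1 = 7.5, z_1 = 4.5, w_1 = 3, h_1 = 3, x_2 = 6.5, y_2 = 4, z_2 = 0.5, h_2 = 4.5, x_3 = 3, y_3 = 0.5, z_3 = 3, w_3 = 2.5, d_3 = 1.5, x_4 = 2.5, y_4 = 10.5, r_4 = 1, h_4 = 2.5, x_5 = 3, y_5 = 5, z_5 = 8, w_5 = 2.5, d_5 = 2.5, x_6 = 5, y_6 = 6, z_6 = 5, r_6 = 1.5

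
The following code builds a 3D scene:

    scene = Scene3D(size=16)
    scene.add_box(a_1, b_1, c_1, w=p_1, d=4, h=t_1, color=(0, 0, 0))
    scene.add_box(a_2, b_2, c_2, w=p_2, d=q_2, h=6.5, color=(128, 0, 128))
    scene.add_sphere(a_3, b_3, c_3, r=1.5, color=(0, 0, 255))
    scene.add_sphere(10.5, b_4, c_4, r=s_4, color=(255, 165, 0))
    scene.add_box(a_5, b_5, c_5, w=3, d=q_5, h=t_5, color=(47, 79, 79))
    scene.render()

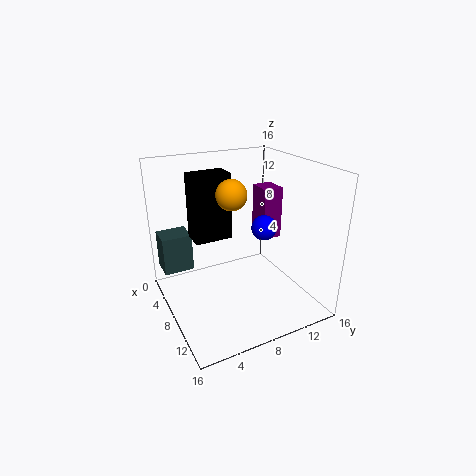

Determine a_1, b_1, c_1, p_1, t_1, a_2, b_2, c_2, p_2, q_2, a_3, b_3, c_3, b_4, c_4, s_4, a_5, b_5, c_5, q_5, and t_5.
a_1 = 6
b_1 = 3
c_1 = 8.5
p_1 = 2.5
t_1 = 7
a_2 = 2.5
b_2 = 13
c_2 = 5.5
p_2 = 3
q_2 = 2.5
a_3 = 7
b_3 = 12
c_3 = 8
b_4 = 6
c_4 = 14
s_4 = 1.5
a_5 = 1
b_5 = 0.5
c_5 = 3
q_5 = 3.5
t_5 = 4.5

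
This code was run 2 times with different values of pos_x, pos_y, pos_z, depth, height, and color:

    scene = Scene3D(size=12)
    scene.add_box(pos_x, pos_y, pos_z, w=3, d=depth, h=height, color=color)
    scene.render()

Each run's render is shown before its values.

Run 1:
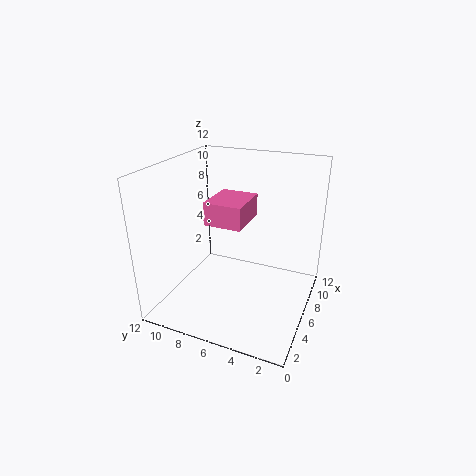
pos_x = 0.5, pos_y = 3.5, pos_z = 9.5, depth = 2.5, height = 1.5, color = 'hotpink'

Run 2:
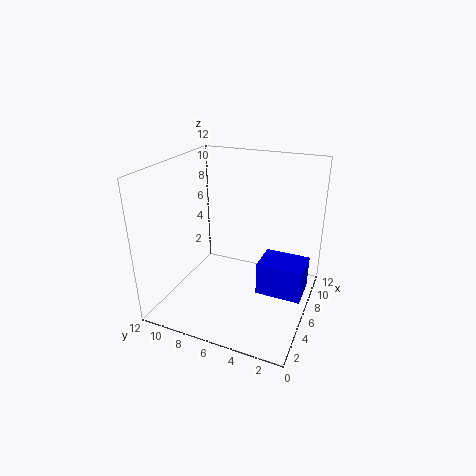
pos_x = 6.5, pos_y = 0.5, pos_z = 0.5, depth = 4, height = 3, color = 'blue'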